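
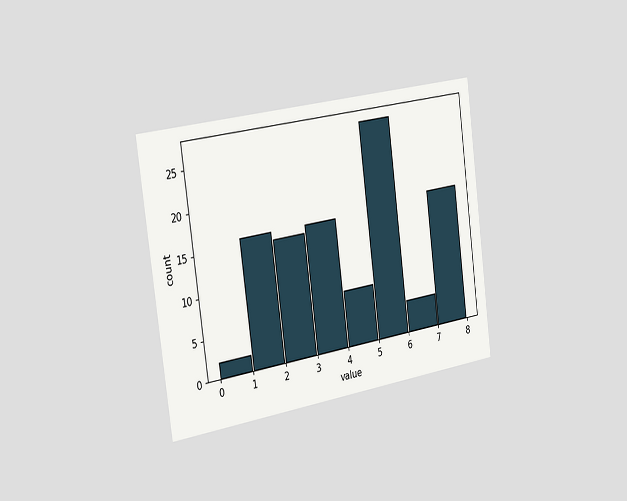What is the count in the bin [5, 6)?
The chart is tilted about 8° counter-clockwise and viewed slightly from the left. The [5, 6) bin has height 27.

27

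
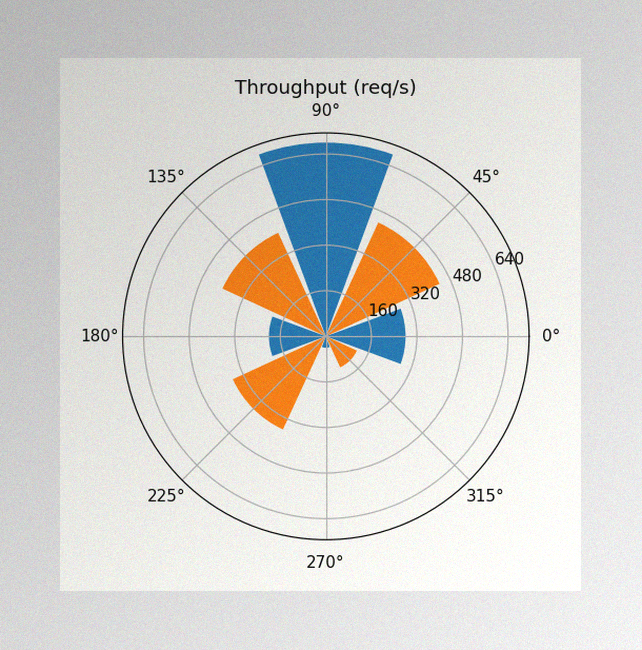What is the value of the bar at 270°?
The image has some photo noise and uneven lighting. The bar at 270° reaches 40req/s on the radial axis.

40req/s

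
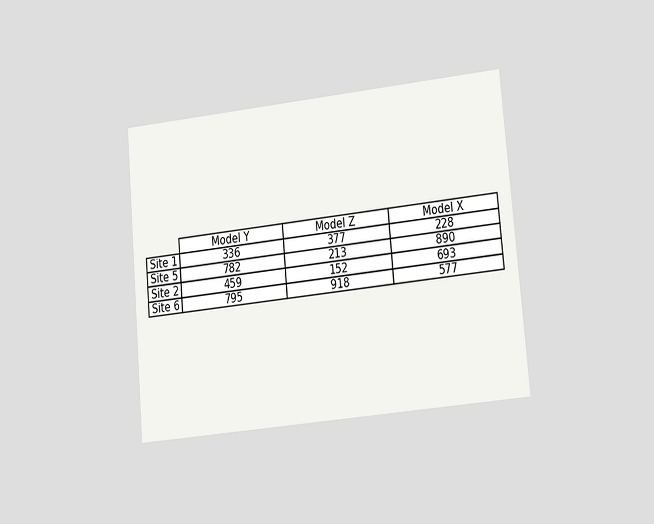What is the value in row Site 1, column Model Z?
The chart is tilted about 5° counter-clockwise and viewed at a slight angle. The (Site 1, Model Z) cell reads 377.

377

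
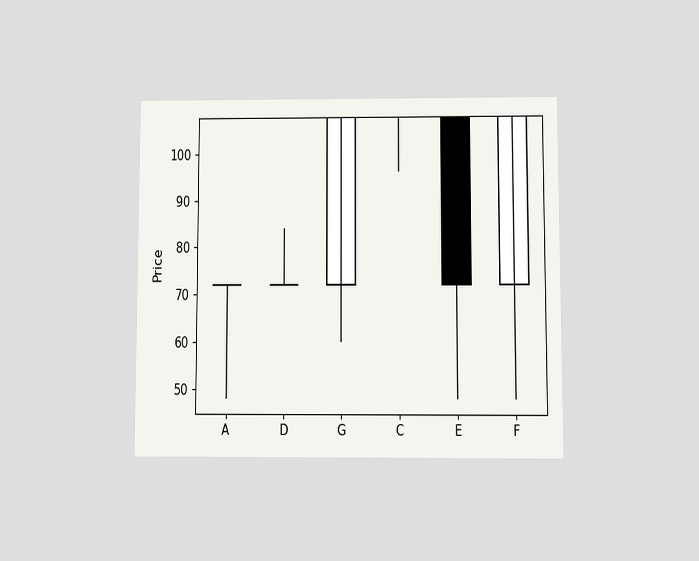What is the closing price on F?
The chart is viewed at a slight angle. The F candle closes at 108.

108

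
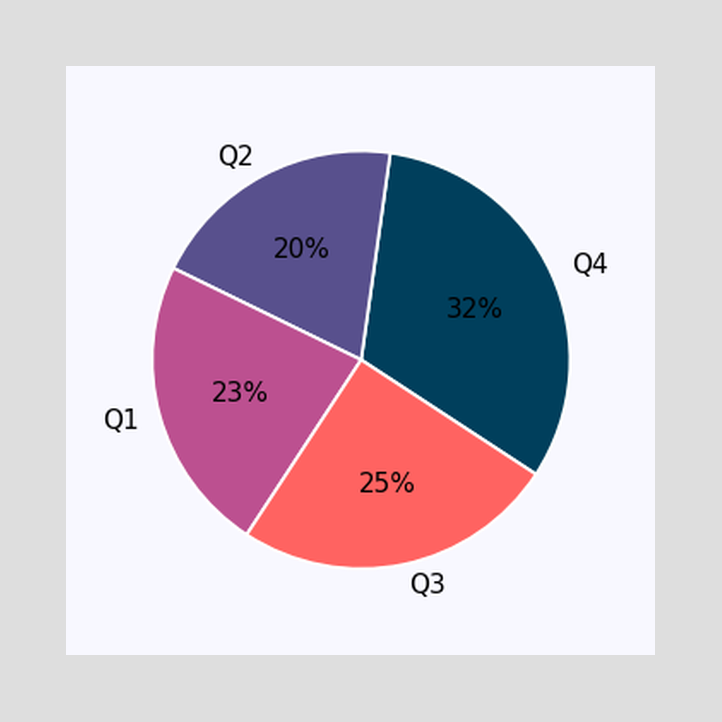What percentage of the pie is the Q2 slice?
The Q2 slice takes up 20% of the pie.

20%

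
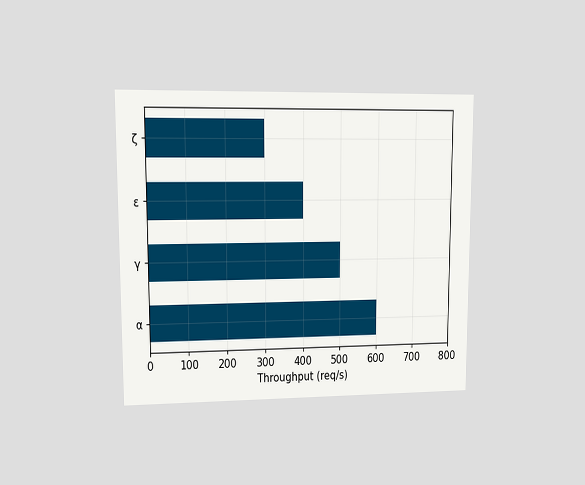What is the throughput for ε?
400req/s

The chart is viewed at a slight angle. Reading along the chart's x-axis, the ε bar reaches 400req/s.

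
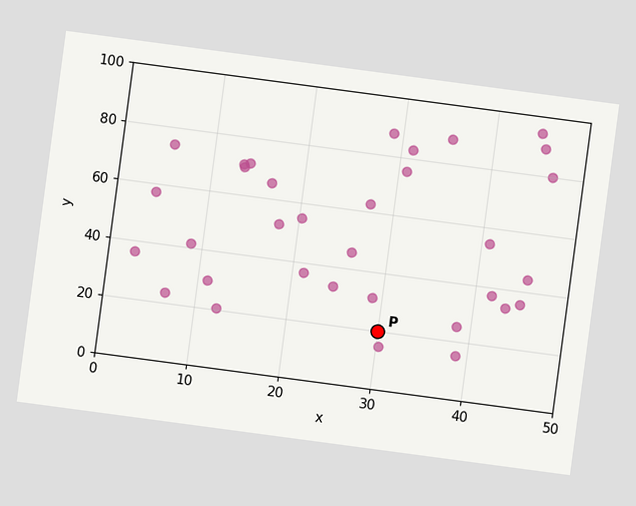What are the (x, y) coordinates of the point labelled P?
(30, 20)

The chart is tilted about 8° clockwise. Following the gridlines from P to each axis, P sits at (30, 20).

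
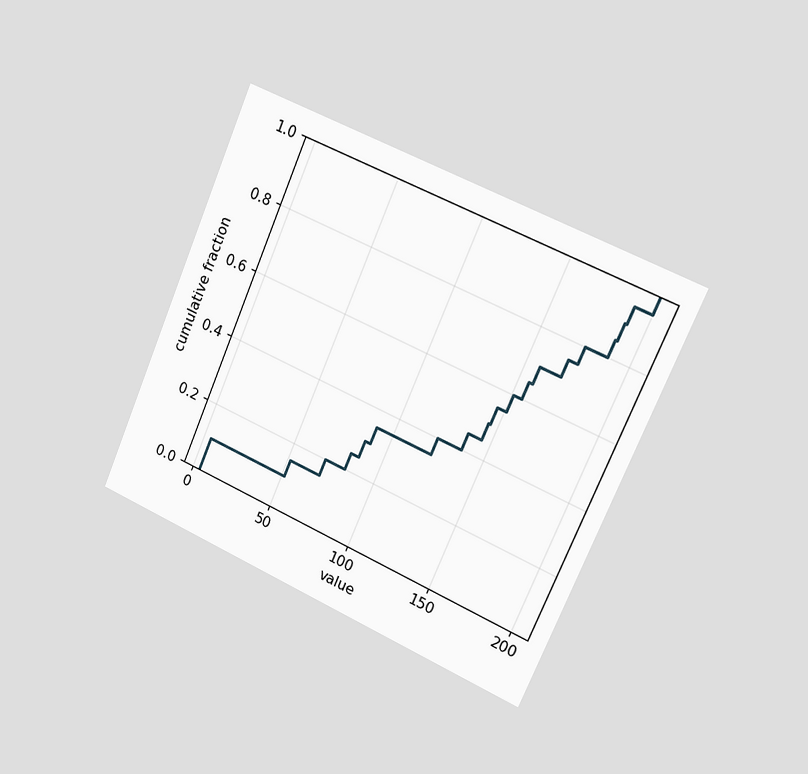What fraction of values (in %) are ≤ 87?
The chart is tilted about 23° clockwise and viewed slightly from the right. At x=87 the ECDF step is at 30%.

30%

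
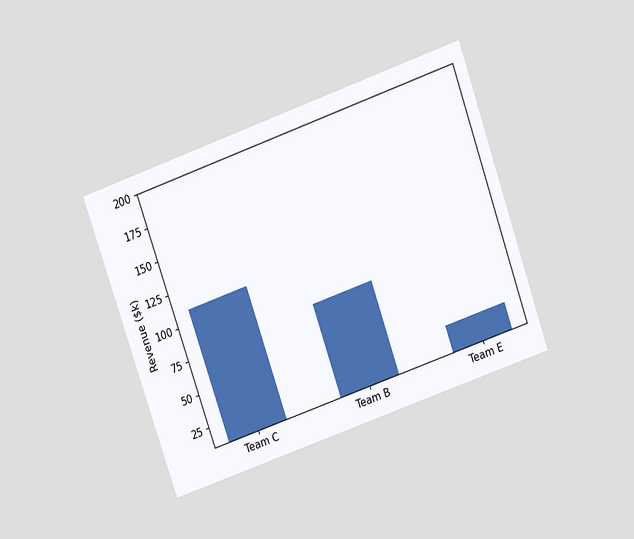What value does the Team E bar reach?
$30k

The chart is tilted about 19° counter-clockwise and viewed slightly from above. Reading along the chart's y-axis, the Team E bar reaches $30k.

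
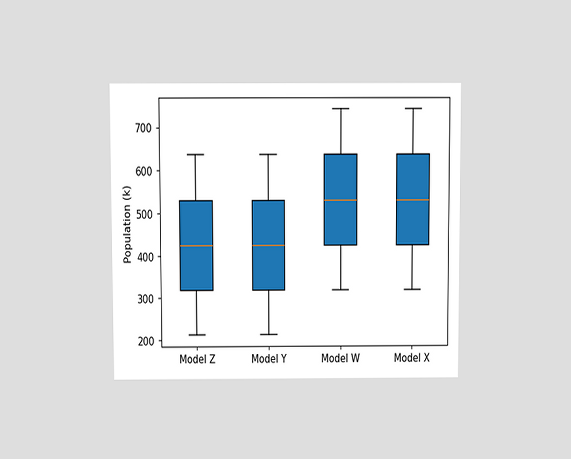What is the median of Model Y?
424k

The chart is viewed at a slight angle. The median line in the Model Y box sits at 424k.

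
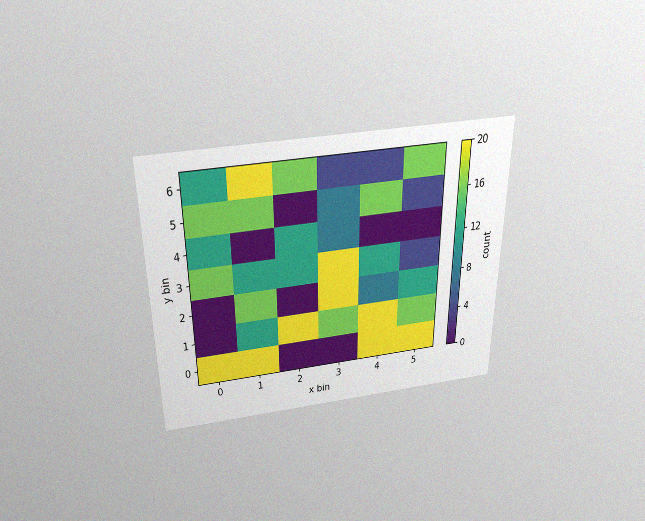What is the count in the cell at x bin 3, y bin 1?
16

The chart is viewed slightly from above, with some photo noise. Matching the cell (3, 1) against the colorbar gives 16.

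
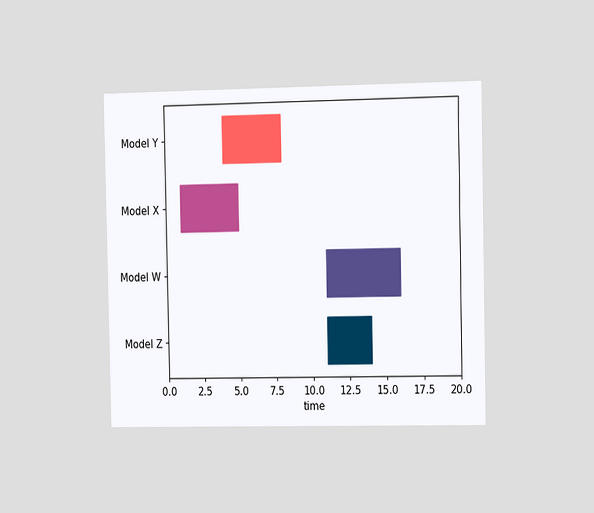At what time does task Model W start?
The chart is viewed slightly from the right. The Model W bar begins at t=11.

11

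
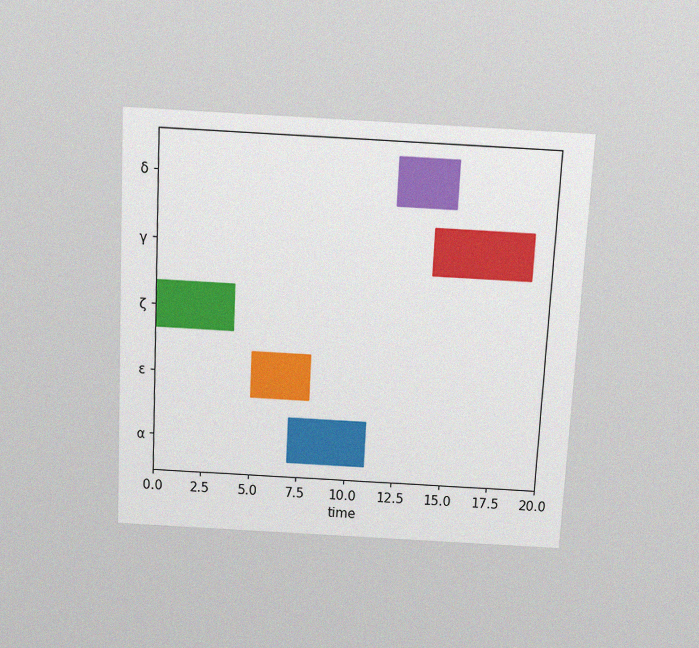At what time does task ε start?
5

The chart is tilted about 3° clockwise and viewed slightly from above, with some photo noise. The ε bar begins at t=5.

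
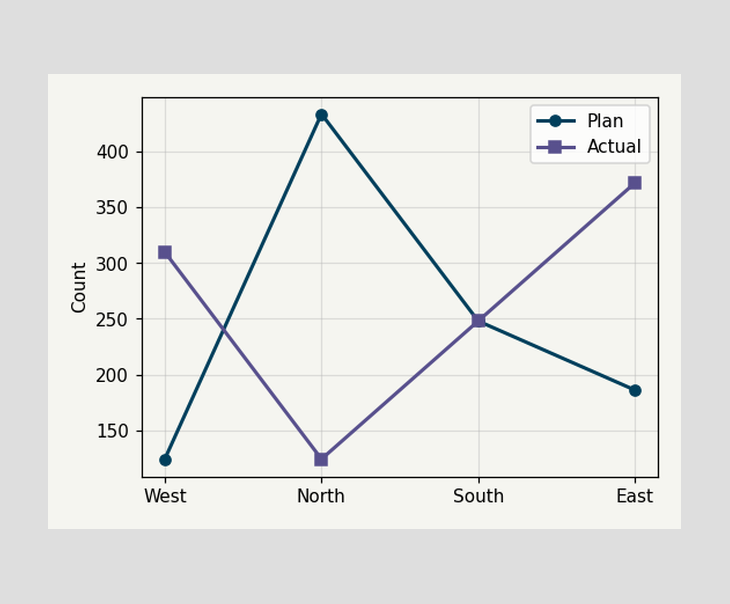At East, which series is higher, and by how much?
Actual, by 186

At East, Actual sits above the other line by 186.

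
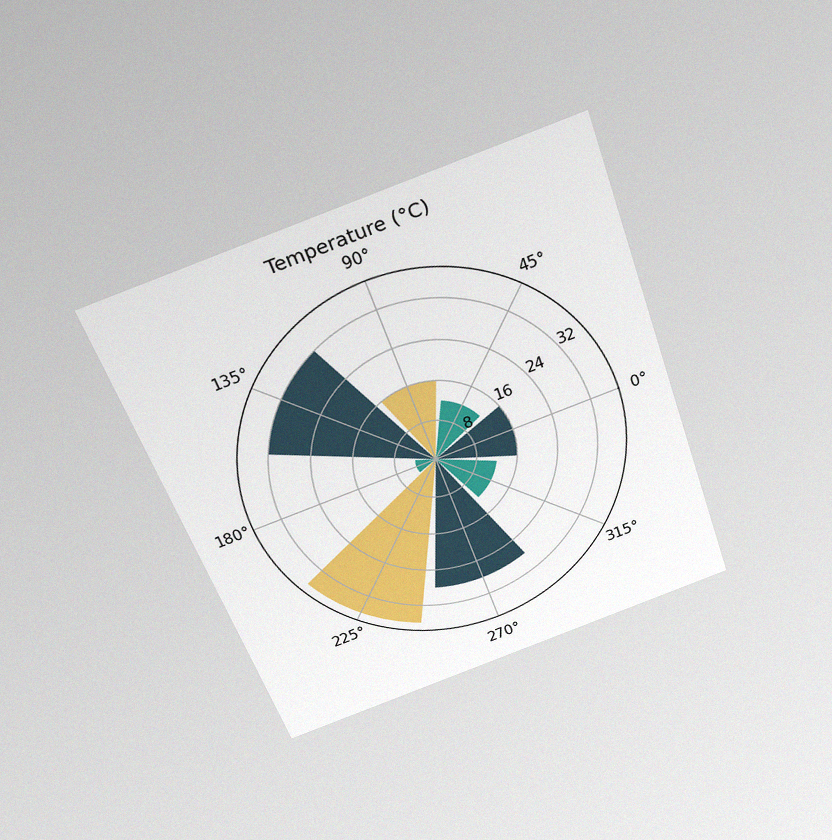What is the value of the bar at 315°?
12°C

The chart is tilted about 20° counter-clockwise and viewed slightly from above, with some photo noise. The bar at 315° reaches 12°C on the radial axis.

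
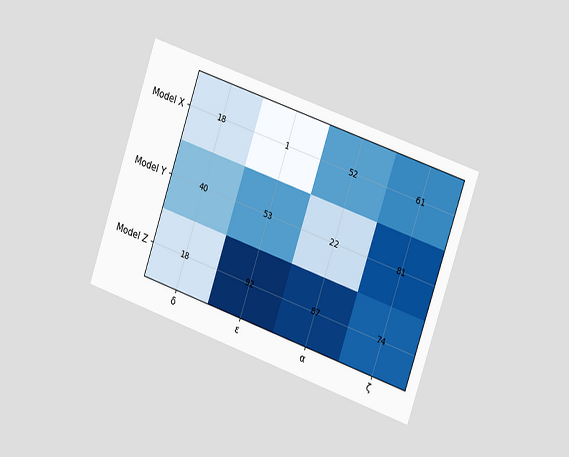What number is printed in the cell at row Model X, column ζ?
The chart is tilted about 19° clockwise and viewed slightly from the right. The (Model X, ζ) cell reads 61.

61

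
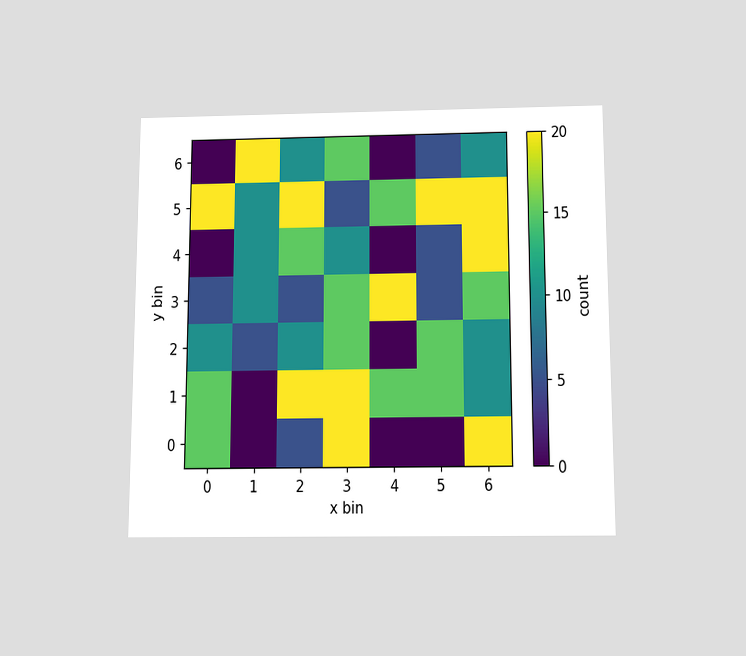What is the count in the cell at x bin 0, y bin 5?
20

The chart is viewed slightly from below. Matching the cell (0, 5) against the colorbar gives 20.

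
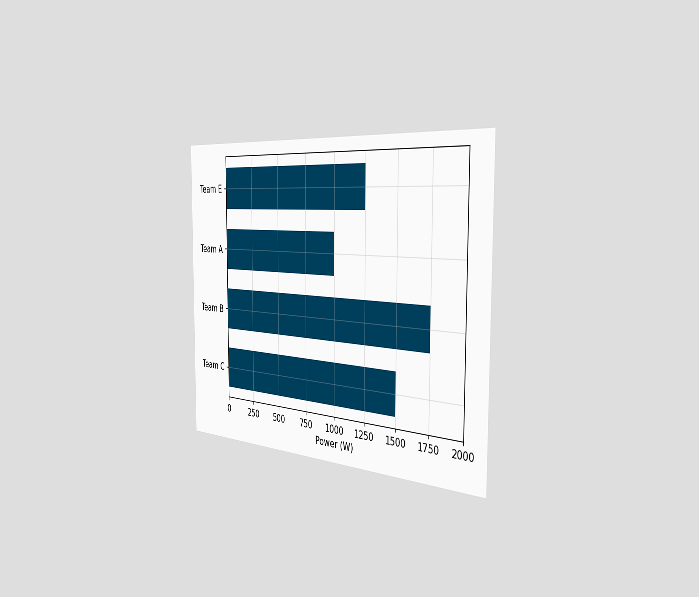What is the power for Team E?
1250W

The chart is viewed slightly from the right. Reading along the chart's x-axis, the Team E bar reaches 1250W.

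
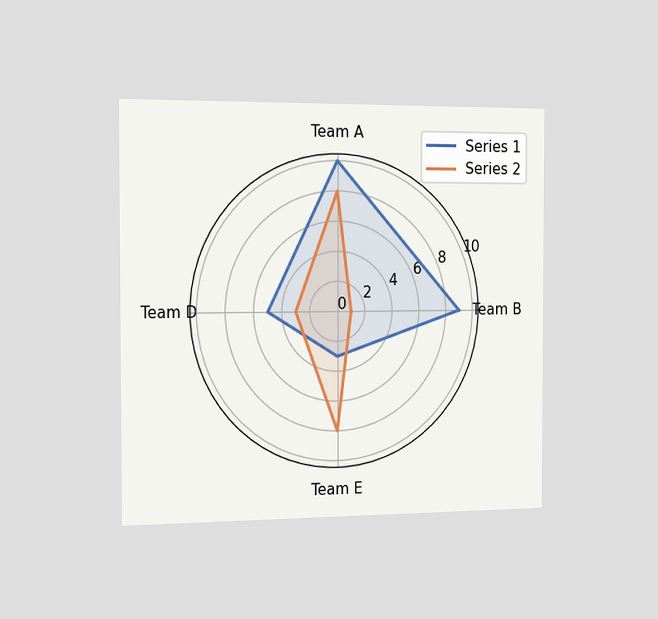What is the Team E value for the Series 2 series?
The chart is viewed slightly from the left. On the Team E axis, Series 2 reaches 8.

8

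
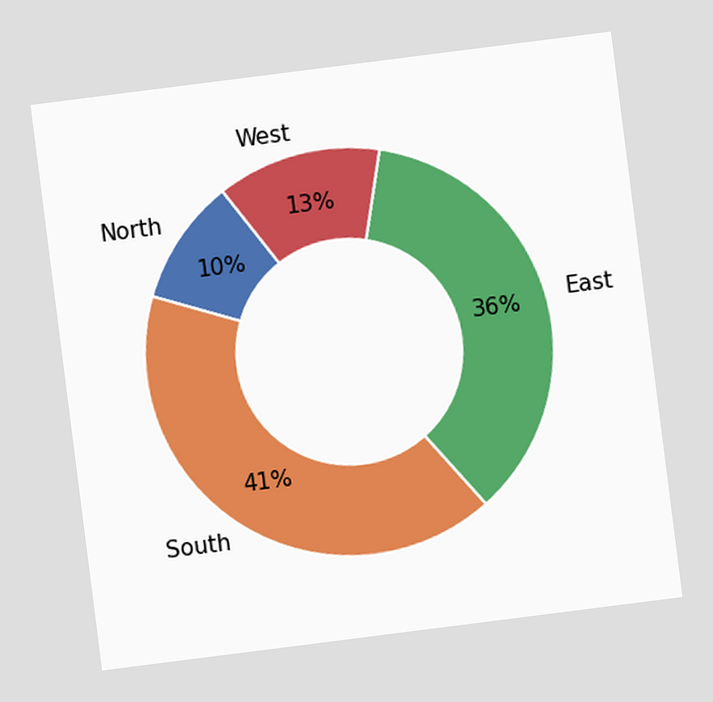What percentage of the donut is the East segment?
The chart is tilted about 7° counter-clockwise. The East segment takes up 36% of the ring.

36%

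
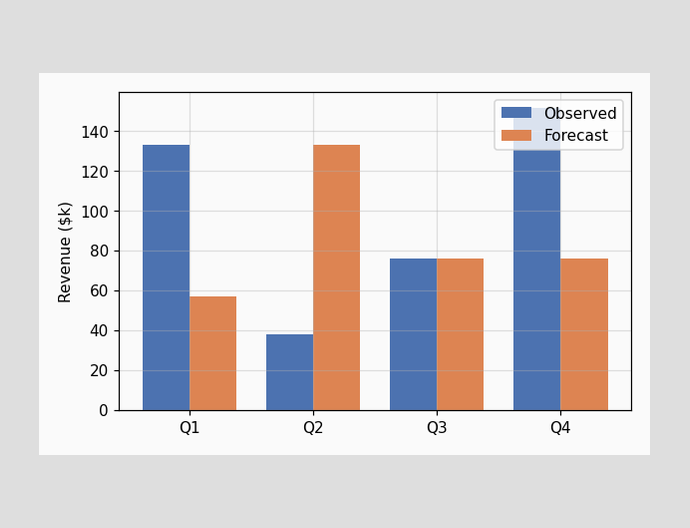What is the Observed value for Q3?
$76k

The Observed bar at Q3 reaches $76k on the y-axis.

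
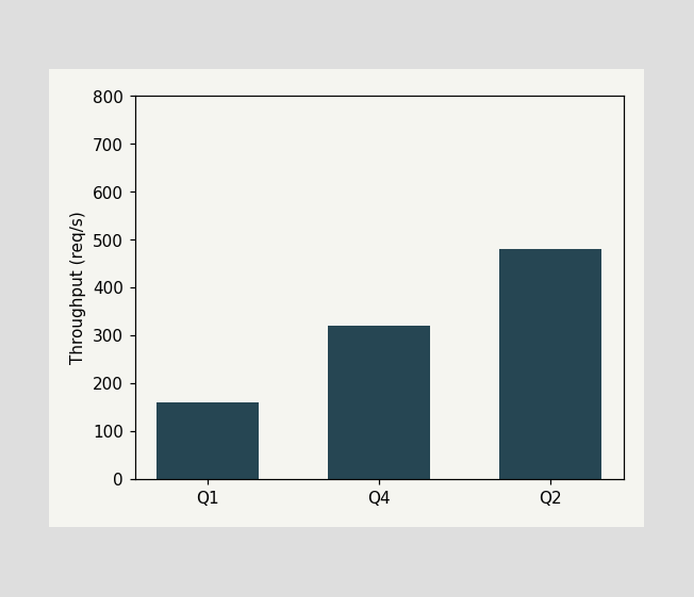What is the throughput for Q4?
Reading along the chart's y-axis, the Q4 bar reaches 320req/s.

320req/s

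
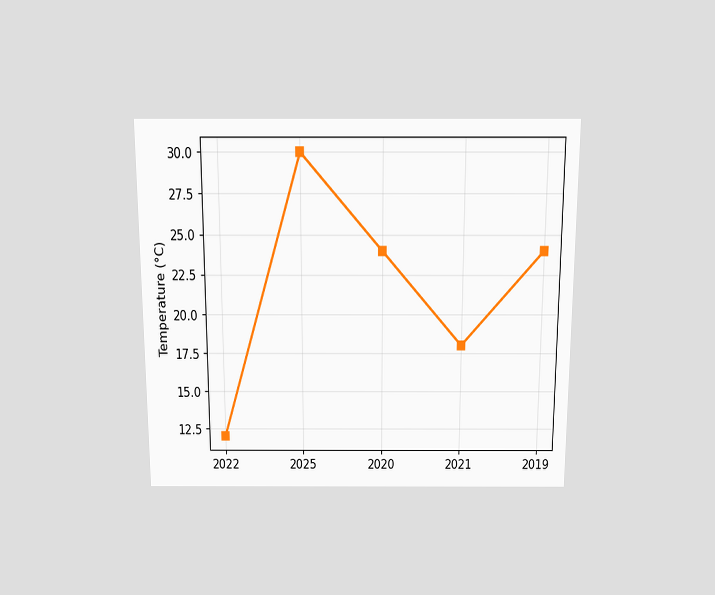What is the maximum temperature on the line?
The chart is viewed slightly from above. The highest point is at 2025, and reading across to the y-axis gives 30°C.

30°C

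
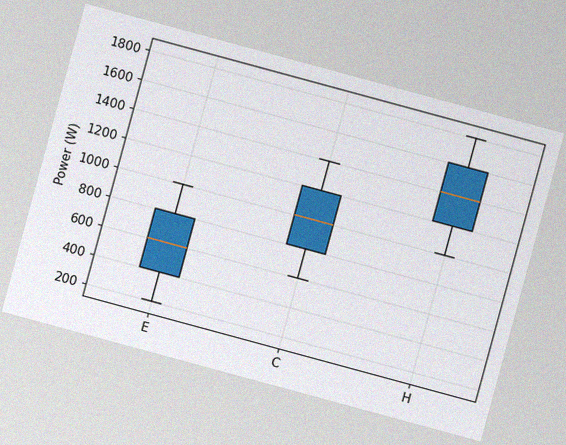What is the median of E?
600W

The chart is tilted about 15° clockwise, with some photo noise. The median line in the E box sits at 600W.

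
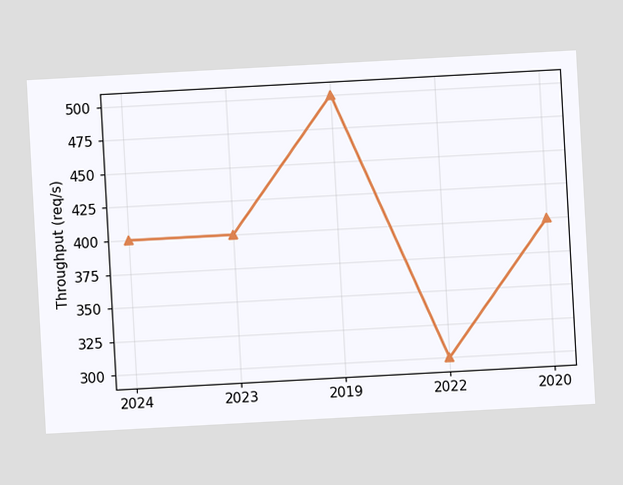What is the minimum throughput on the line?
300req/s

The chart is tilted about 3° counter-clockwise. The lowest point is at 2022, and reading across to the y-axis gives 300req/s.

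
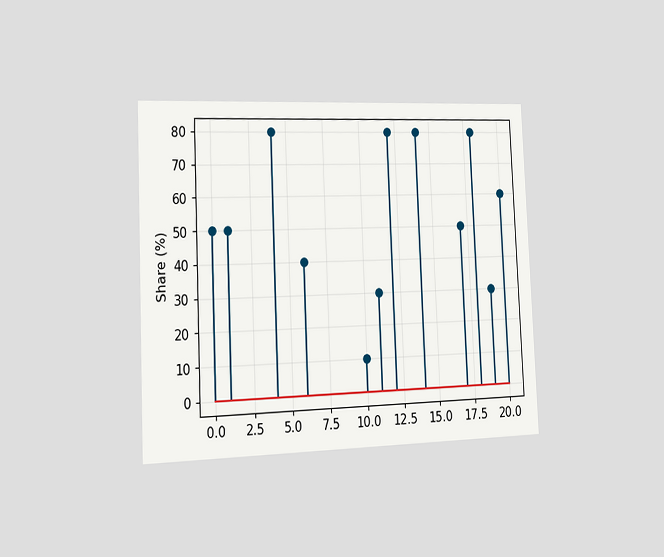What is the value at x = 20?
The chart is tilted about 2° counter-clockwise and viewed slightly from the left. The stem at x=20 reaches 60%.

60%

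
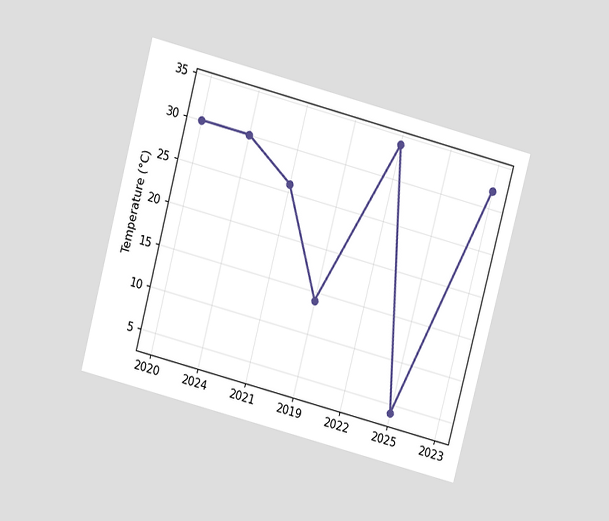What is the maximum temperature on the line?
34°C

The chart is tilted about 15° clockwise and viewed slightly from above. The highest point is at 2022, and reading across to the y-axis gives 34°C.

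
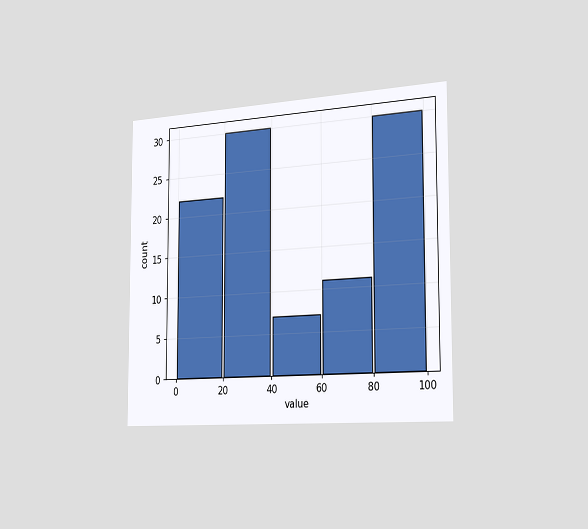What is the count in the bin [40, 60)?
The chart is viewed slightly from the right. The [40, 60) bin has height 7.

7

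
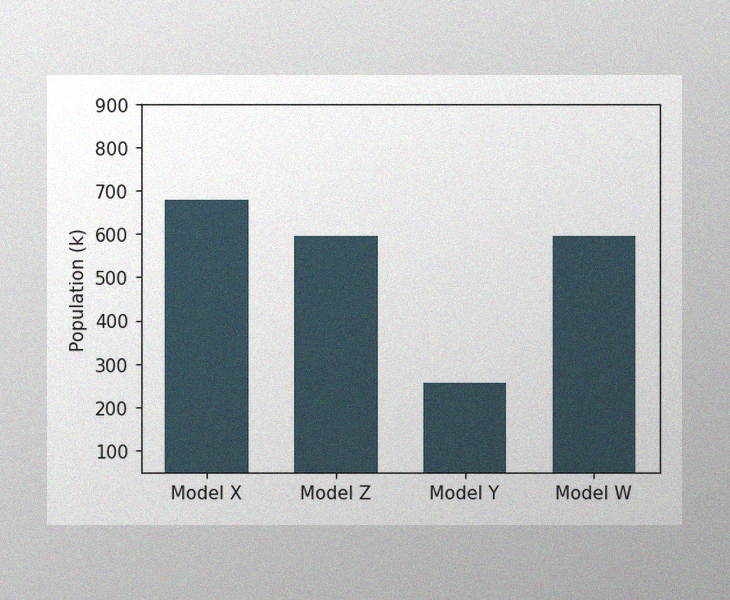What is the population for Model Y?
The image has some photo noise and uneven lighting. Reading along the chart's y-axis, the Model Y bar reaches 255k.

255k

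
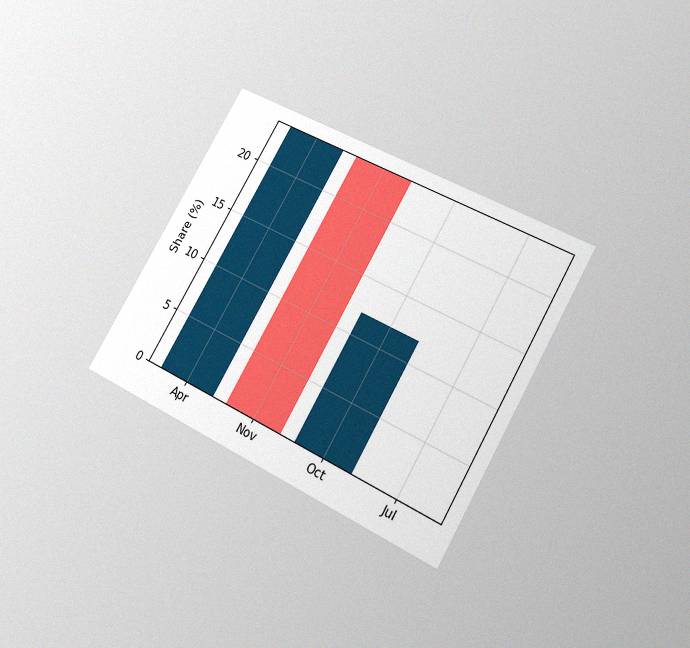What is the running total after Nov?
The chart is tilted about 30° clockwise and viewed slightly from below, with some photo noise. After Nov the running total reaches 0%.

0%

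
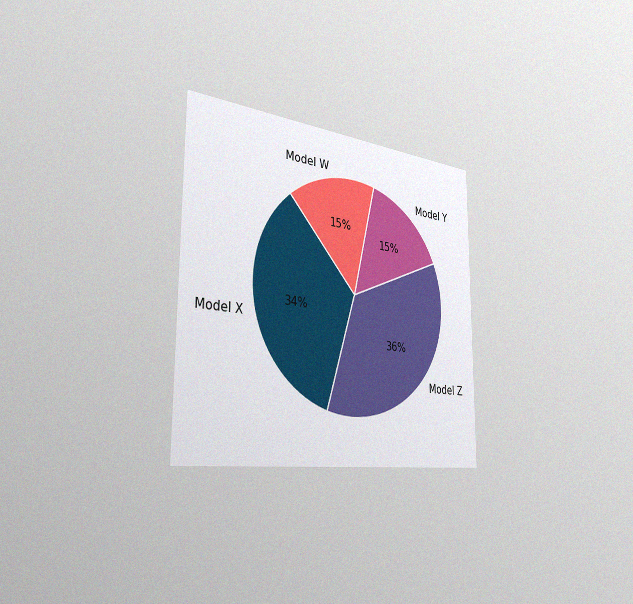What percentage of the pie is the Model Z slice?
36%

The chart is viewed slightly from the left, with some photo noise. The Model Z slice takes up 36% of the pie.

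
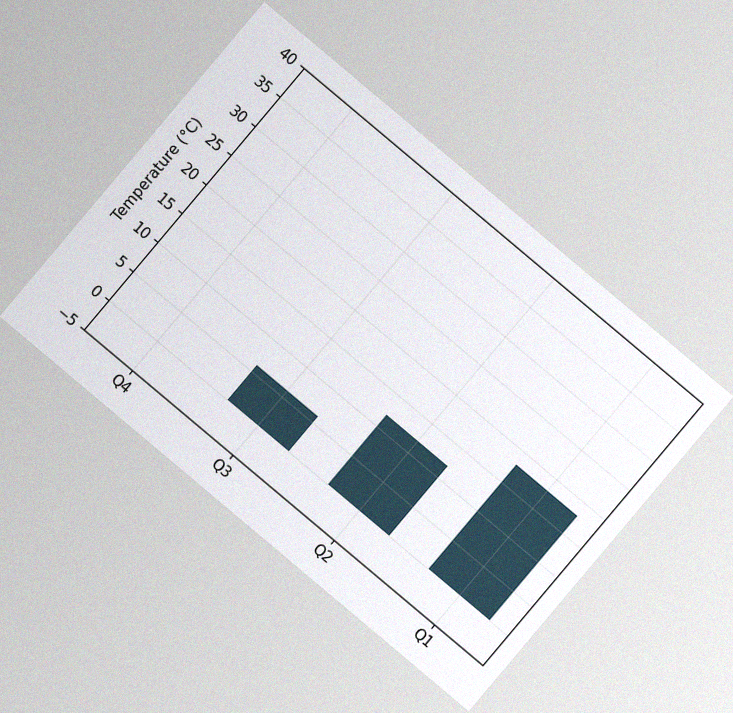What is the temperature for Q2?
12°C

The chart is tilted about 40° clockwise, with some photo noise. Reading along the chart's y-axis, the Q2 bar reaches 12°C.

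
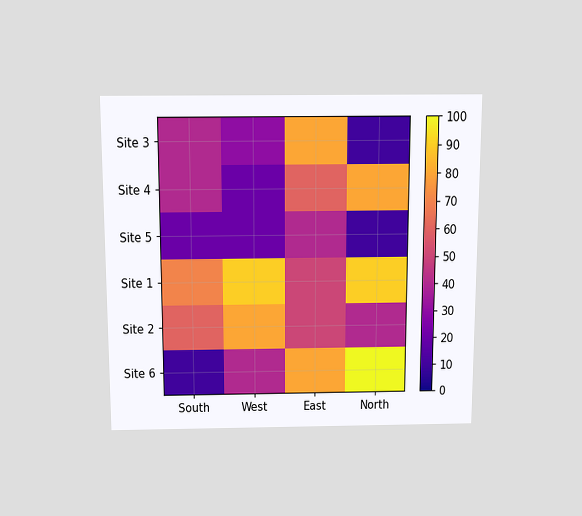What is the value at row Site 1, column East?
The chart is viewed slightly from above. Matching cell (Site 1, East) against the colorbar gives 50.

50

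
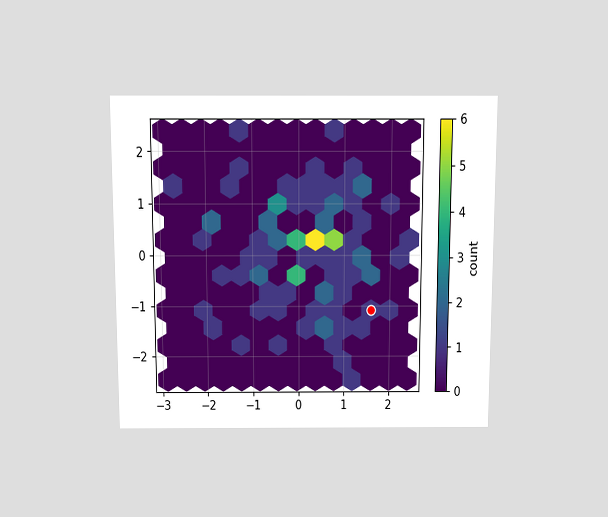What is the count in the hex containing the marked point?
The chart is viewed slightly from above. The marked hex reads 1 on the colorbar.

1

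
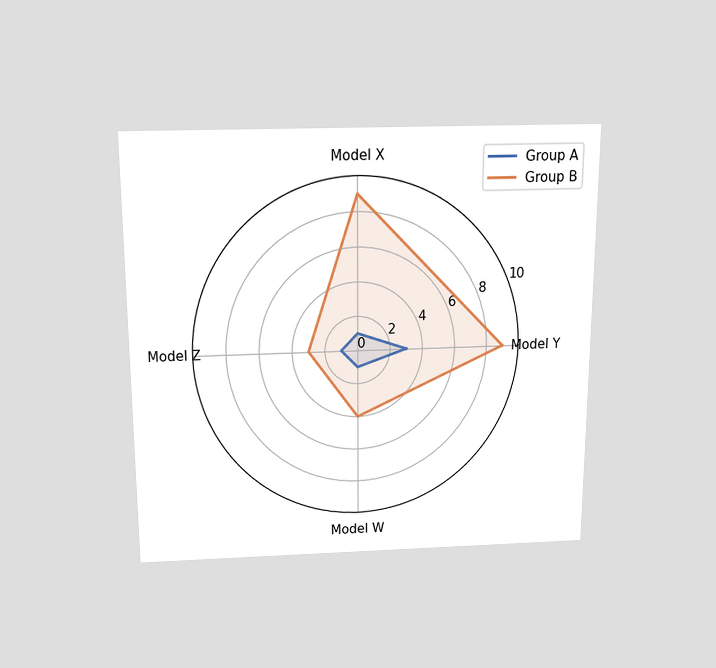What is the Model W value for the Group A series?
The chart is viewed slightly from above. On the Model W axis, Group A reaches 1.

1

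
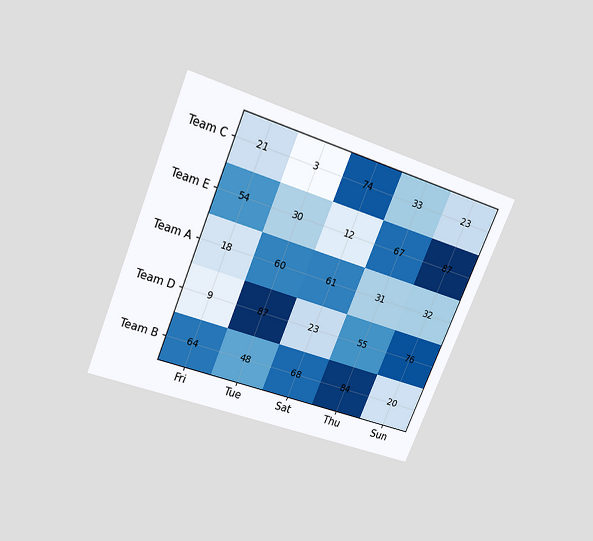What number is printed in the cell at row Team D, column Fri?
9

The chart is tilted about 23° clockwise and viewed slightly from above. The (Team D, Fri) cell reads 9.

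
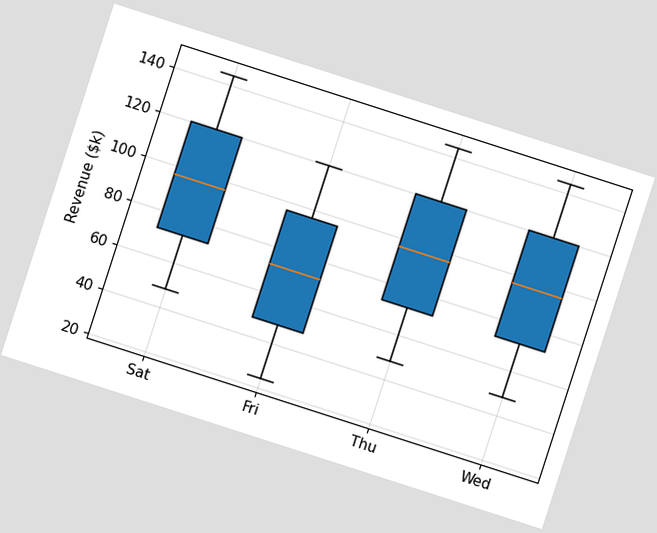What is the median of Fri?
$72k

The chart is tilted about 18° clockwise. The median line in the Fri box sits at $72k.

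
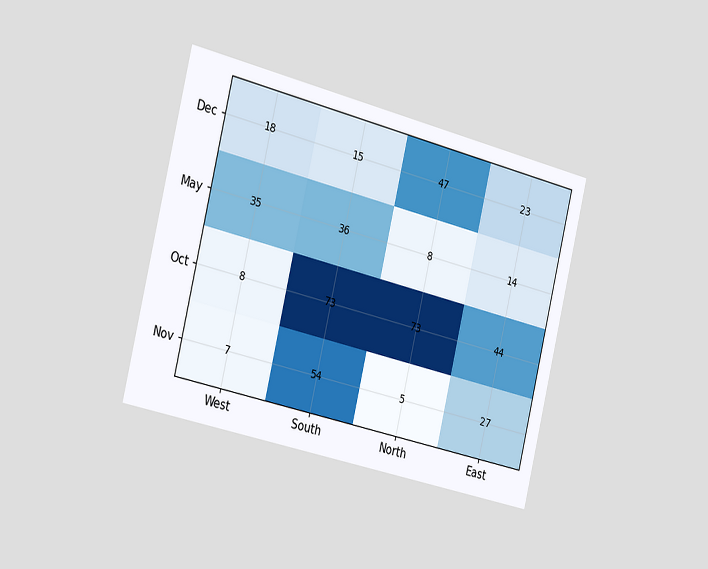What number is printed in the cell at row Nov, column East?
The chart is tilted about 14° clockwise and viewed slightly from the left. The (Nov, East) cell reads 27.

27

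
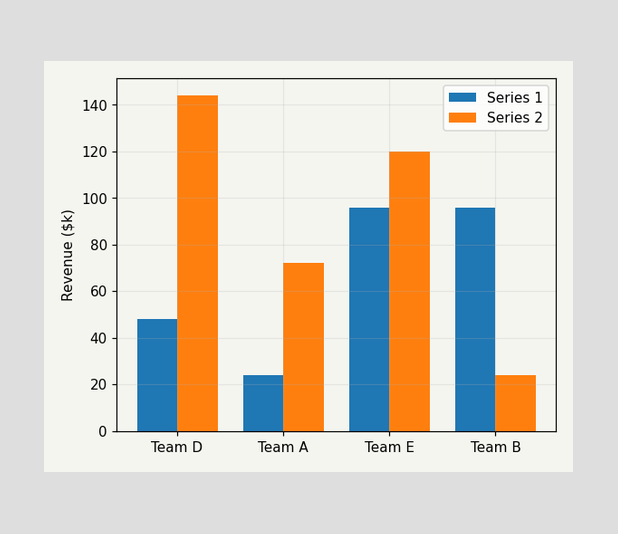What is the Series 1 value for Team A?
The Series 1 bar at Team A reaches $24k on the y-axis.

$24k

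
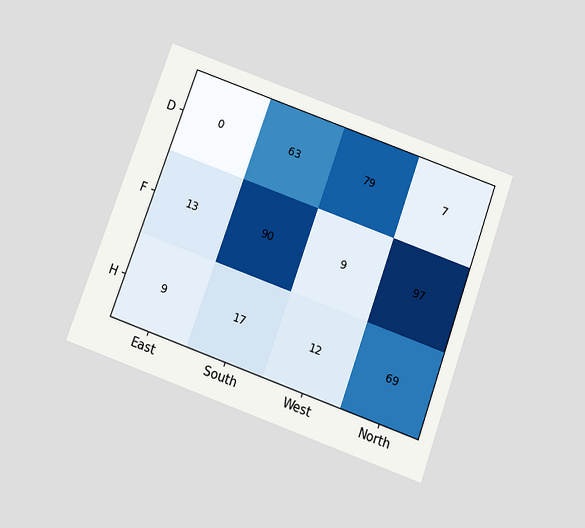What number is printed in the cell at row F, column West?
The chart is tilted about 20° clockwise and viewed slightly from below. The (F, West) cell reads 9.

9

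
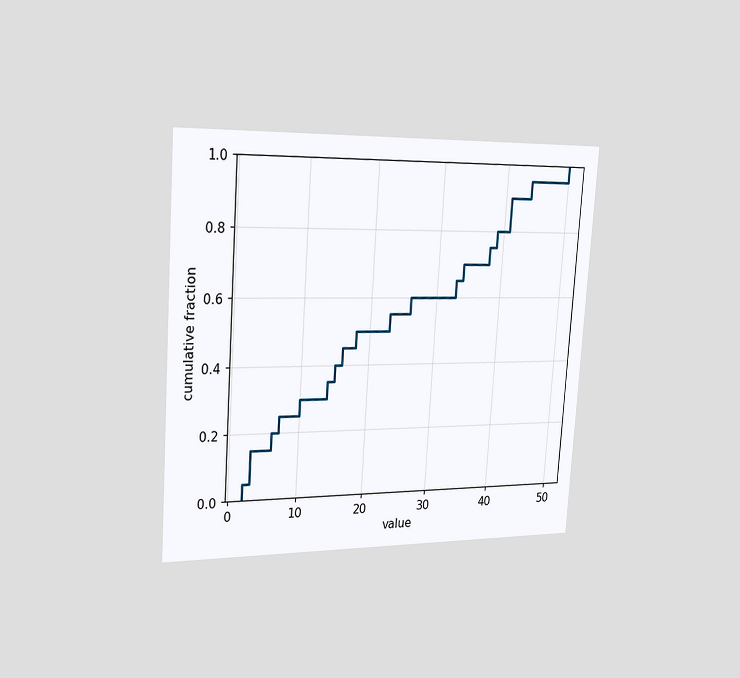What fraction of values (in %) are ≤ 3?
15%

The chart is tilted about 4° clockwise and viewed slightly from the left. At x=3 the ECDF step is at 15%.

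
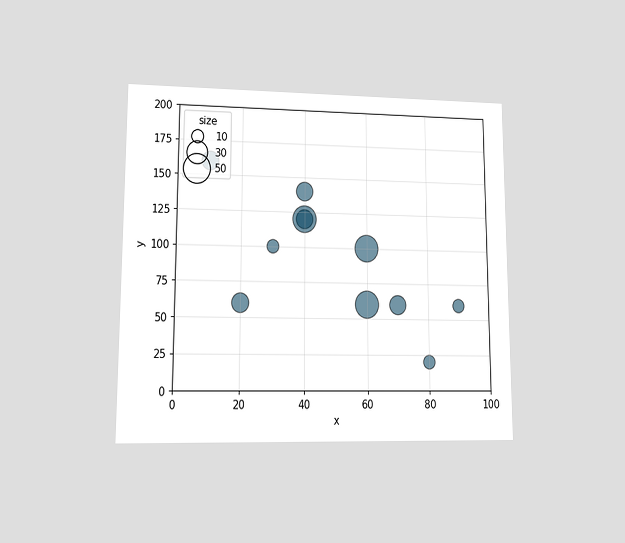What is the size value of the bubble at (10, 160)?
20

The chart is viewed at a slight angle. Matching the bubble at (10, 160) against the size legend gives 20.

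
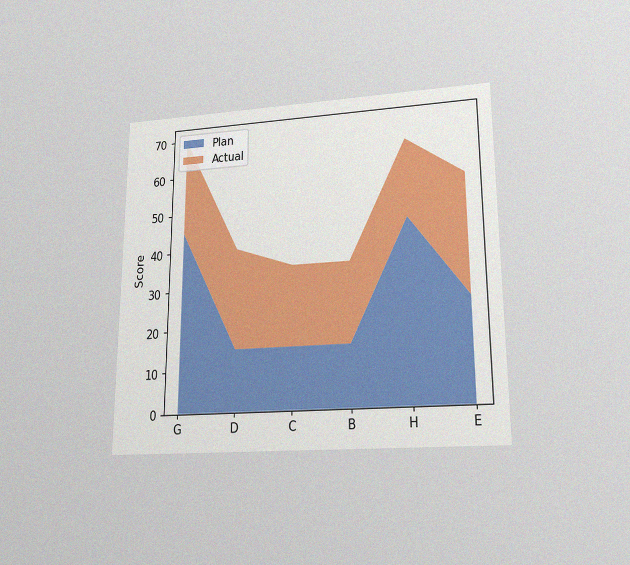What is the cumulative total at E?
55

The chart is viewed at a slight angle, with some photo noise. The stacked total at E reaches 55.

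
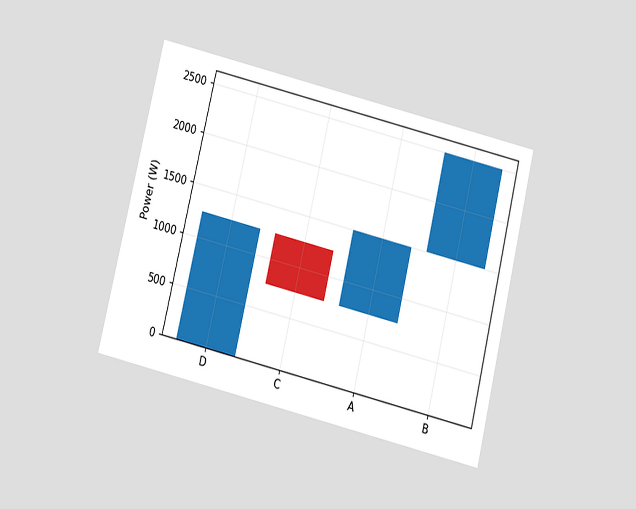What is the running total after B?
2500W

The chart is tilted about 14° clockwise and viewed slightly from below. After B the running total reaches 2500W.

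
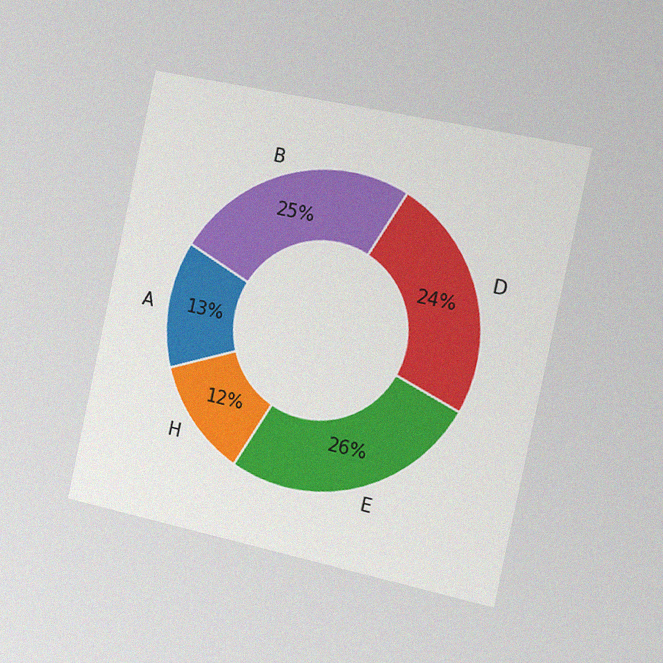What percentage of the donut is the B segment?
The chart is tilted about 12° clockwise and viewed slightly from the right, with some photo noise. The B segment takes up 25% of the ring.

25%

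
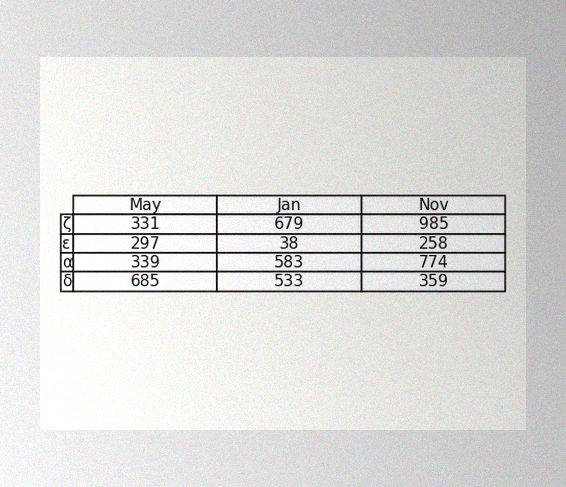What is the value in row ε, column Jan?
The image has some photo noise and uneven lighting. The (ε, Jan) cell reads 38.

38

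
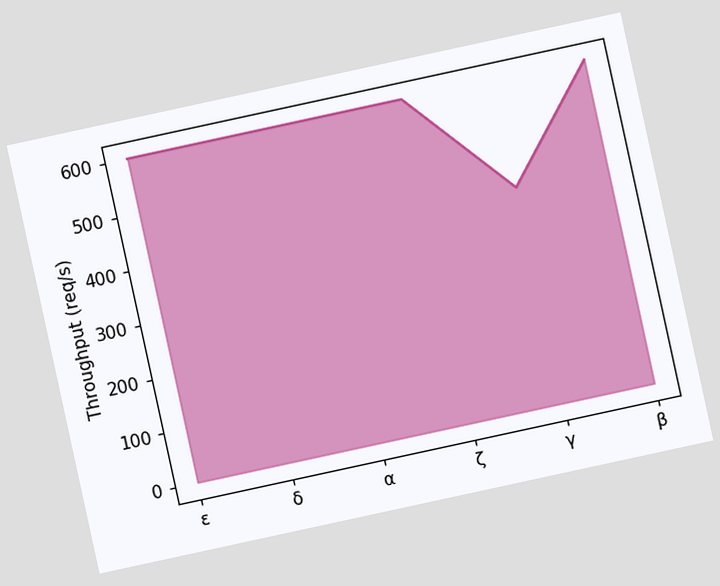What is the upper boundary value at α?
The chart is tilted about 12° counter-clockwise. At α the upper boundary is at 600req/s.

600req/s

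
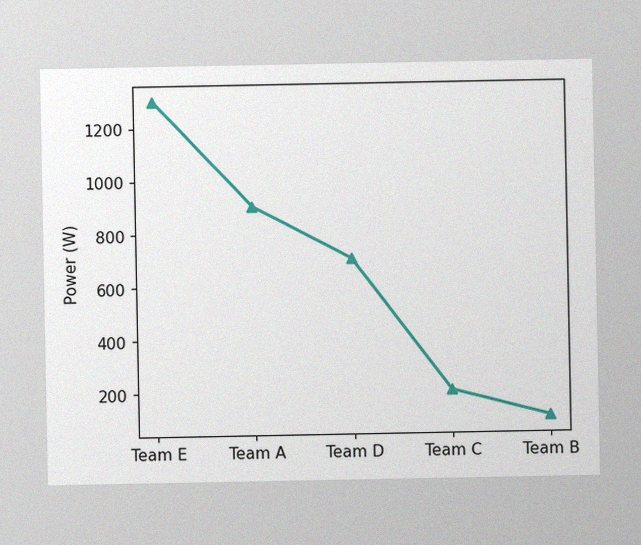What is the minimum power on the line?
The image has some photo noise and uneven lighting. The lowest point is at Team B, and reading across to the y-axis gives 100W.

100W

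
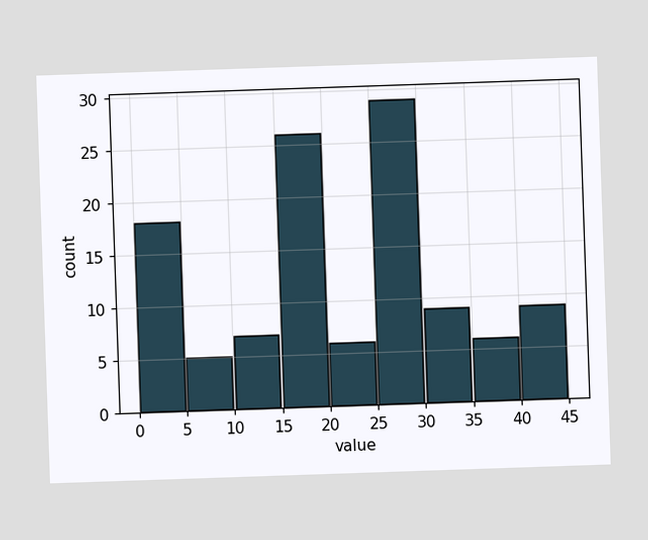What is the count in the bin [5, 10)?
The [5, 10) bin has height 5.

5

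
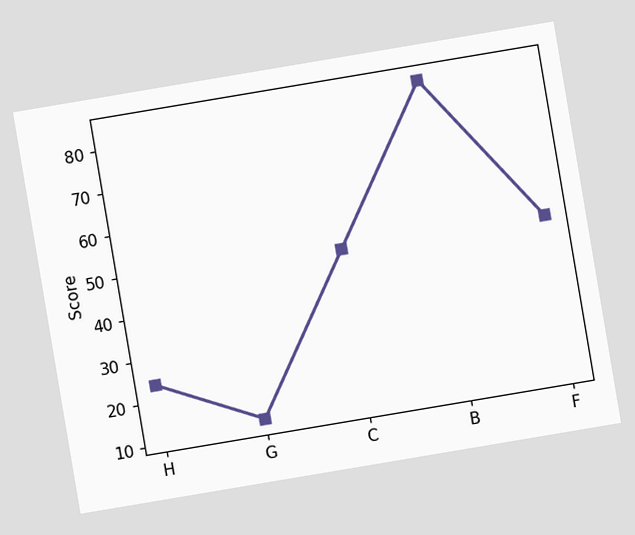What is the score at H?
24

The chart is tilted about 10° counter-clockwise. At H, the line is at 24.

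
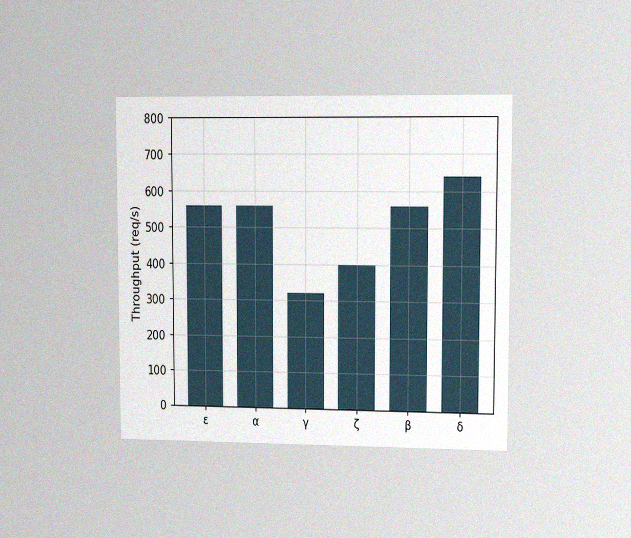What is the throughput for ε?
560req/s

The chart is viewed at a slight angle, with some photo noise. Reading along the chart's y-axis, the ε bar reaches 560req/s.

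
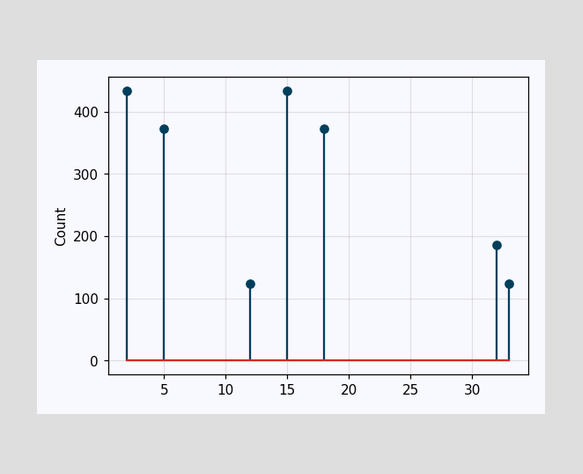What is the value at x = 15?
The stem at x=15 reaches 434.

434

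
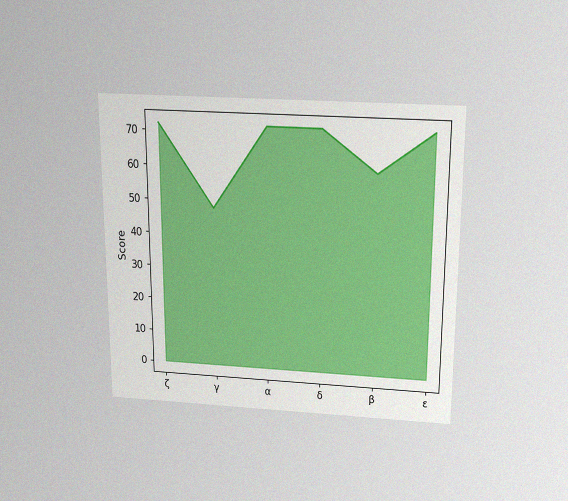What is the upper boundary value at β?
60

The chart is viewed slightly from above, with some photo noise. At β the upper boundary is at 60.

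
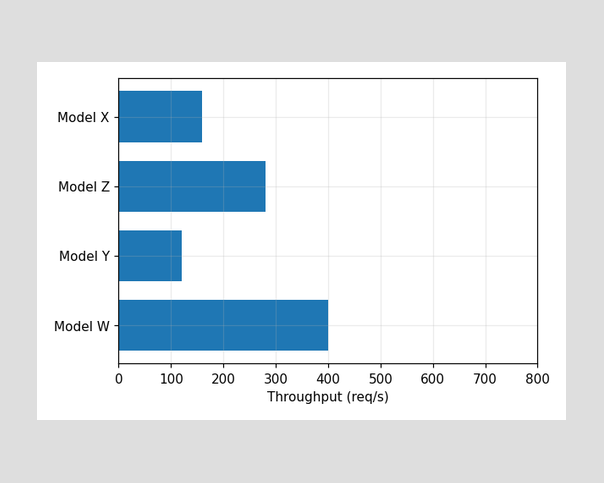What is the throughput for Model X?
160req/s

Reading along the chart's x-axis, the Model X bar reaches 160req/s.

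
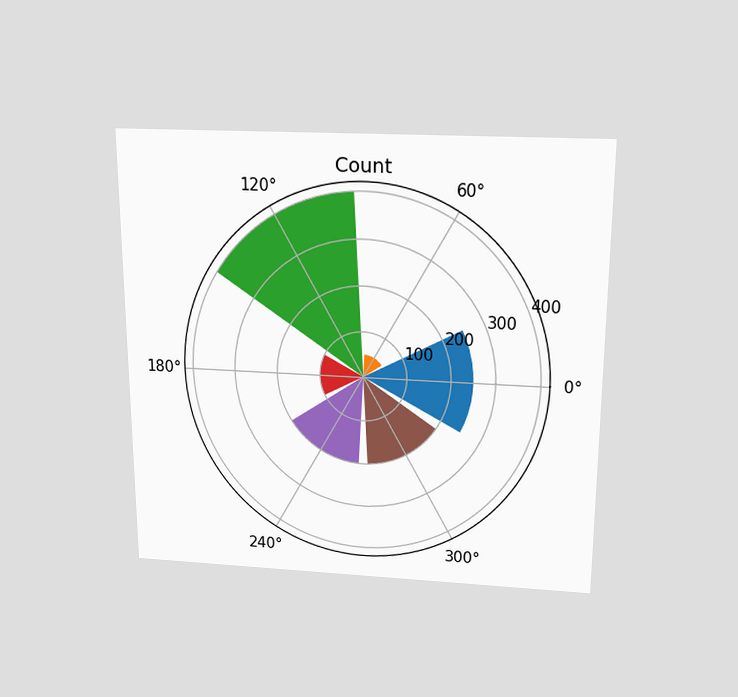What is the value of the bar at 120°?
The chart is viewed slightly from above. The bar at 120° reaches 400 on the radial axis.

400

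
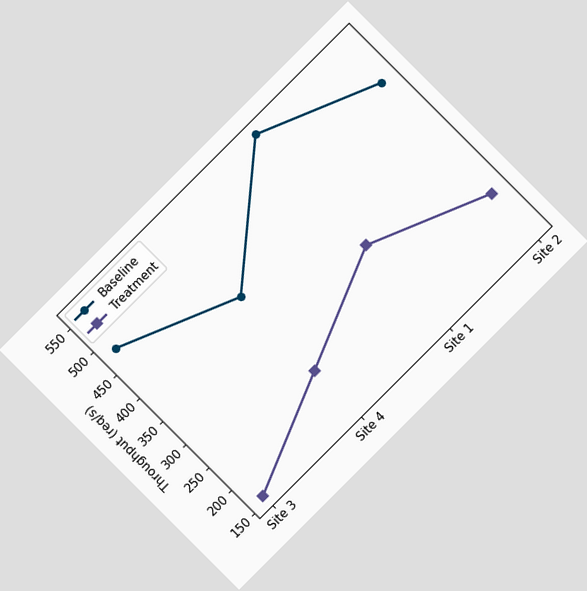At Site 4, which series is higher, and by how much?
The chart is tilted about 45° counter-clockwise. At Site 4, Baseline sits above the other line by 160req/s.

Baseline, by 160req/s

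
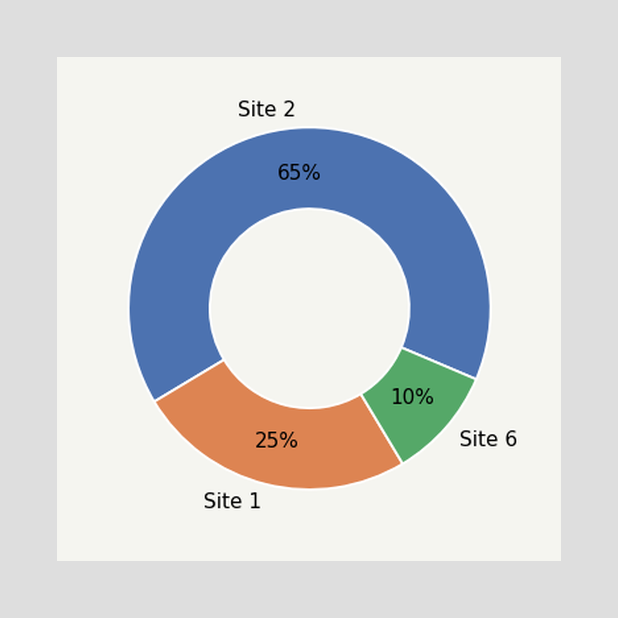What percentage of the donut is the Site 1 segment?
25%

The Site 1 segment takes up 25% of the ring.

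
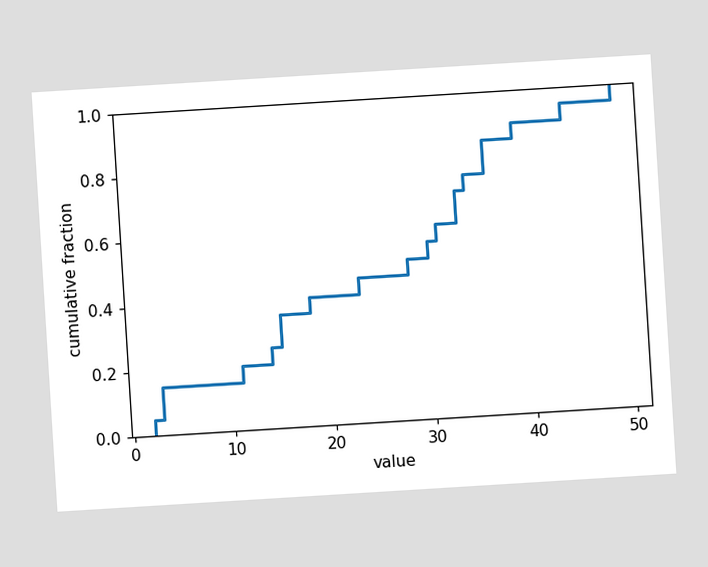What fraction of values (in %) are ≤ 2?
The chart is tilted about 4° counter-clockwise. At x=2 the ECDF step is at 5%.

5%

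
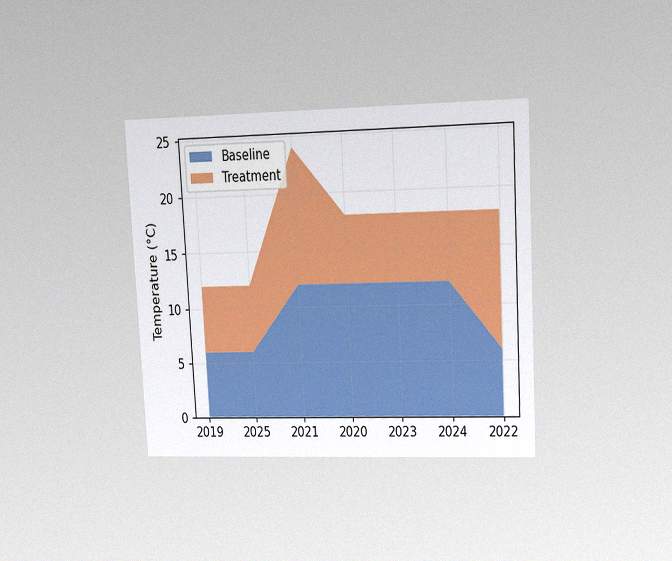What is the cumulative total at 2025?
12°C

The chart is tilted about 3° counter-clockwise and viewed at a slight angle, with some photo noise. The stacked total at 2025 reaches 12°C.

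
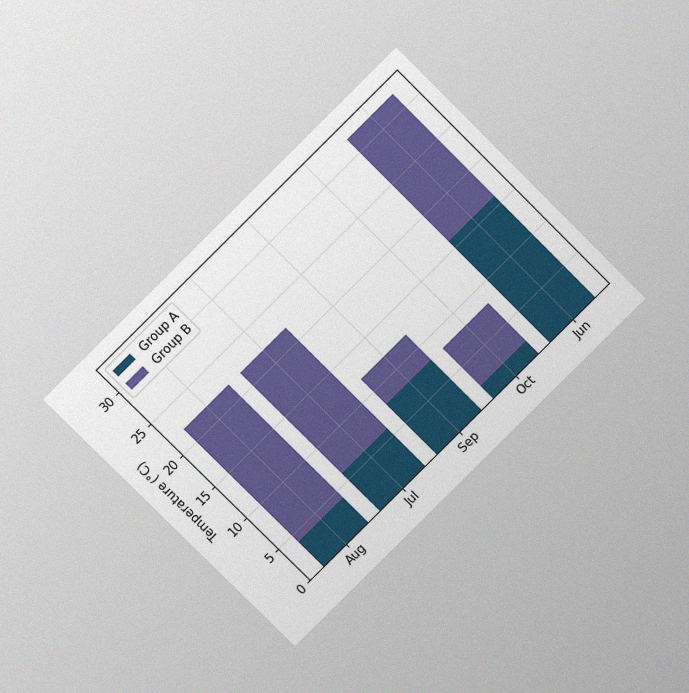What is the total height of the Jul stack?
The chart is tilted about 45° counter-clockwise and viewed at a slight angle, with some photo noise. The Jul stack's top reaches 22°C on the y-axis.

22°C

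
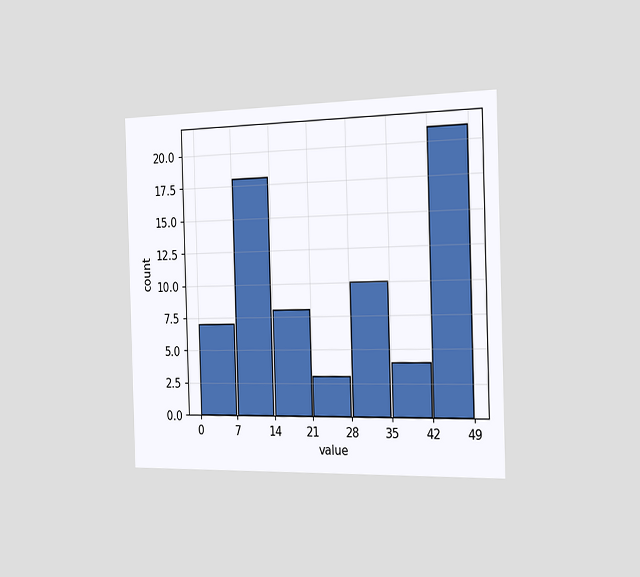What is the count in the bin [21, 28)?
3

The chart is viewed slightly from the right. The [21, 28) bin has height 3.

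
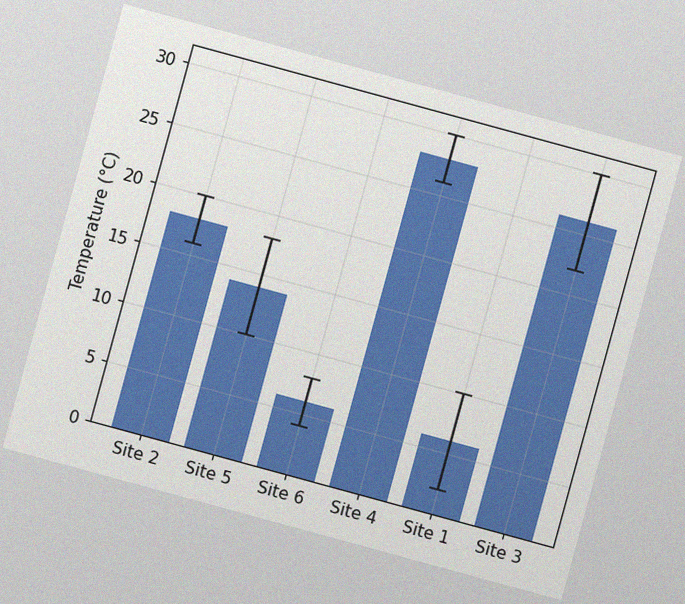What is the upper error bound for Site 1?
The chart is tilted about 15° clockwise, with some photo noise. The Site 1 bar's upper whisker reaches 10°C.

10°C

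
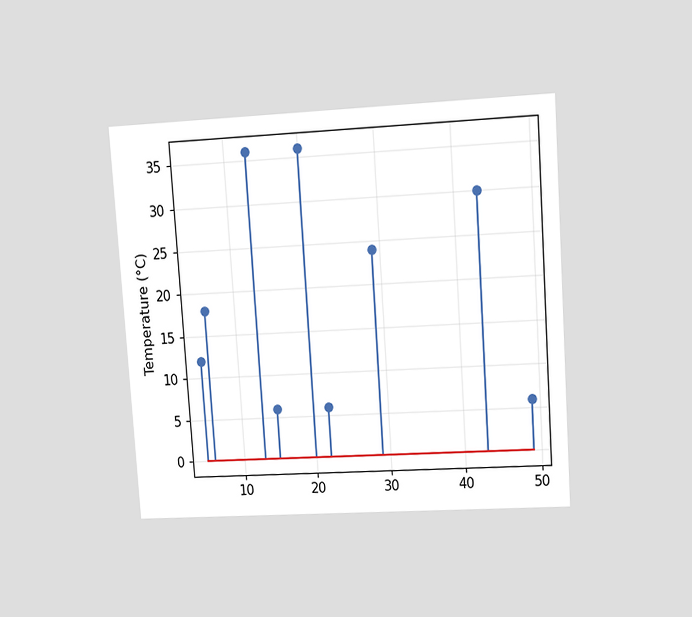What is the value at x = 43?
30°C

The chart is tilted about 4° counter-clockwise and viewed at a slight angle. The stem at x=43 reaches 30°C.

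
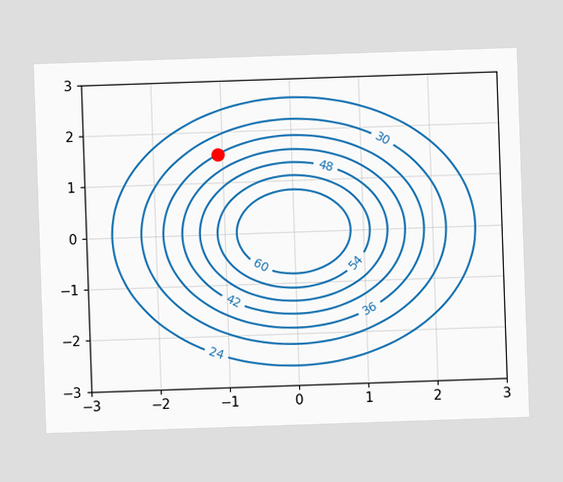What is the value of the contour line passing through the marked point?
The marked point sits on the contour labelled 36.

36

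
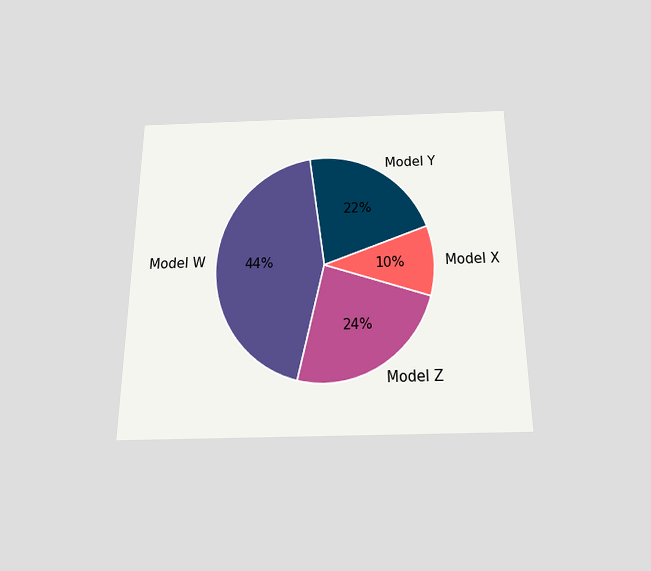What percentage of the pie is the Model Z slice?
24%

The chart is viewed slightly from below. The Model Z slice takes up 24% of the pie.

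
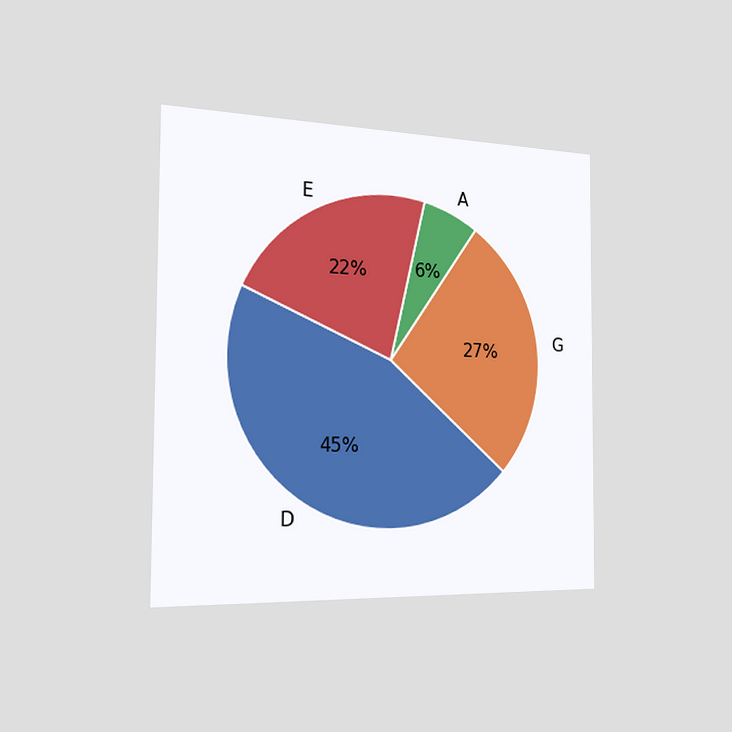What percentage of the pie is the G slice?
27%

The chart is viewed slightly from the left. The G slice takes up 27% of the pie.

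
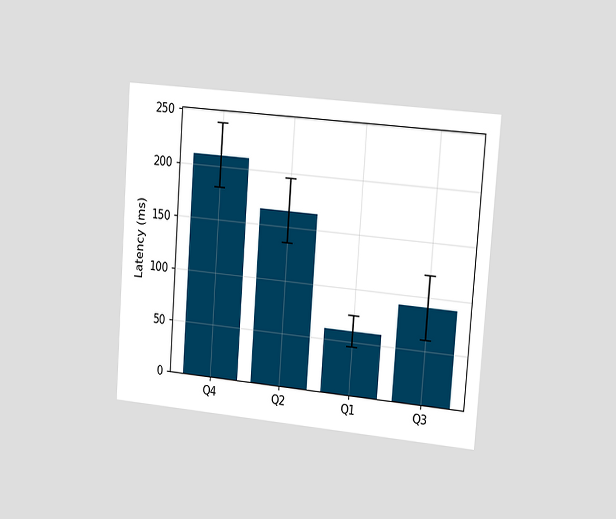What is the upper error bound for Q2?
The chart is tilted about 4° clockwise and viewed slightly from the right. The Q2 bar's upper whisker reaches 195ms.

195ms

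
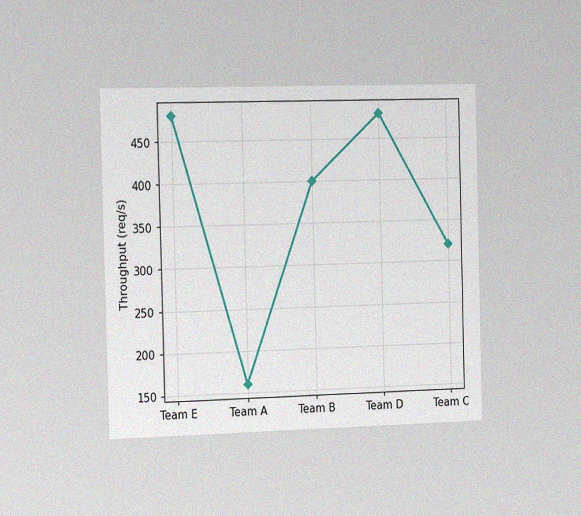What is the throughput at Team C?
The chart is viewed slightly from the left, with some photo noise. At Team C, the line is at 320req/s.

320req/s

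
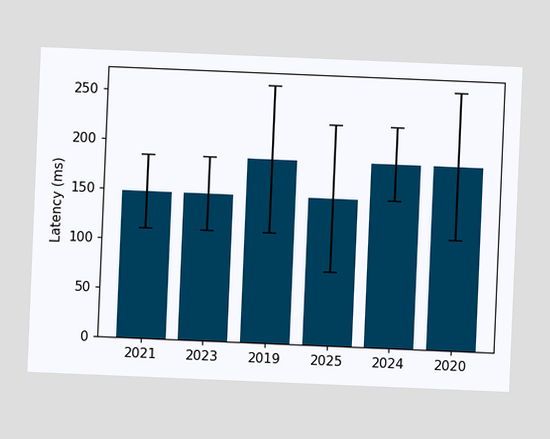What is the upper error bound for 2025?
The chart is tilted about 2° clockwise. The 2025 bar's upper whisker reaches 222ms.

222ms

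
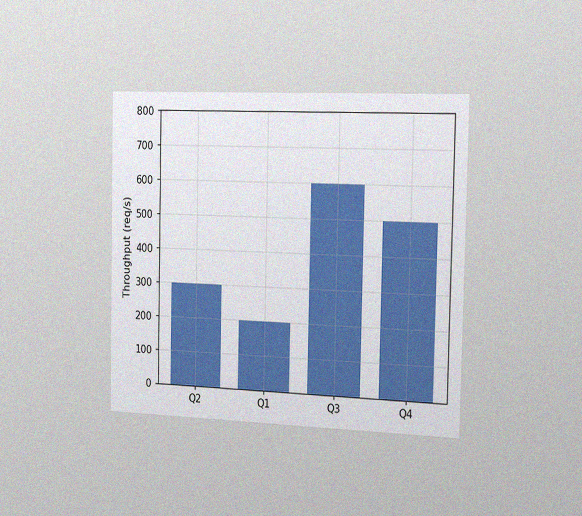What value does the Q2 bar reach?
The chart is viewed slightly from the right, with some photo noise. Reading along the chart's y-axis, the Q2 bar reaches 300req/s.

300req/s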